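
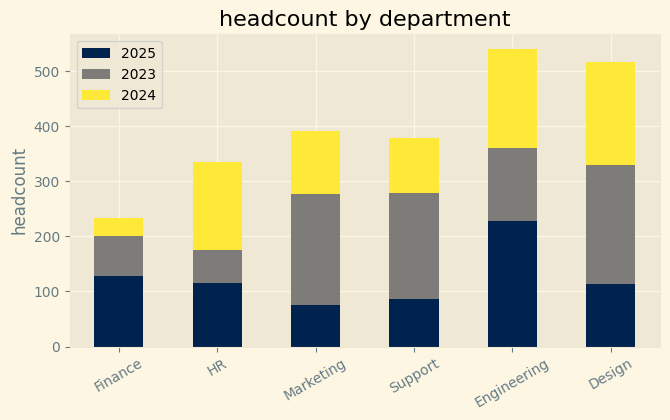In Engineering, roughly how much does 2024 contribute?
2024 top ≈ 550, bottom ≈ 350; segment ≈ 200.

≈ 200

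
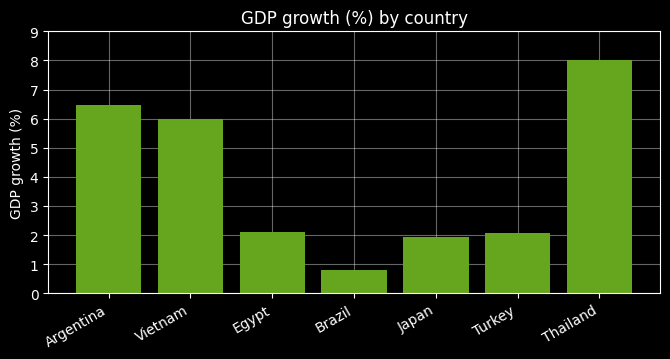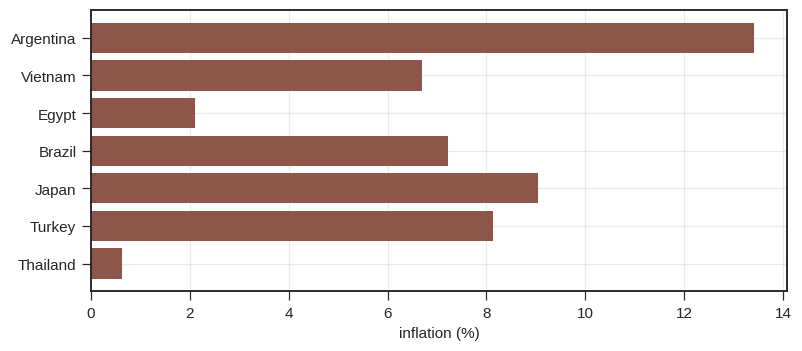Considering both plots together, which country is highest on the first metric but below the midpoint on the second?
Thailand

Chart 2 median inflation (%) ≈ 8; below-median countries: Vietnam, Egypt, Thailand. Among those, Thailand has the highest GDP growth (%) (≈ 8).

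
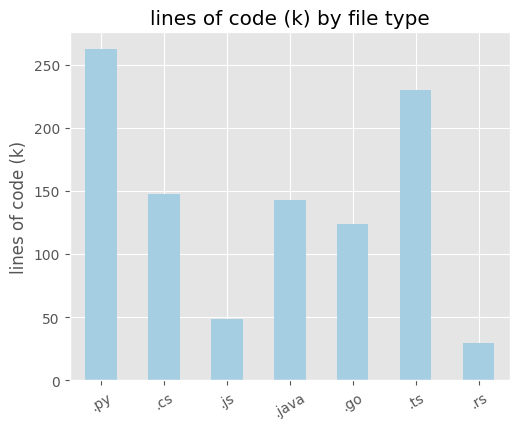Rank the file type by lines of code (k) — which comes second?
Top 3: .py ≈ 250, .ts ≈ 225, .cs ≈ 150.

.ts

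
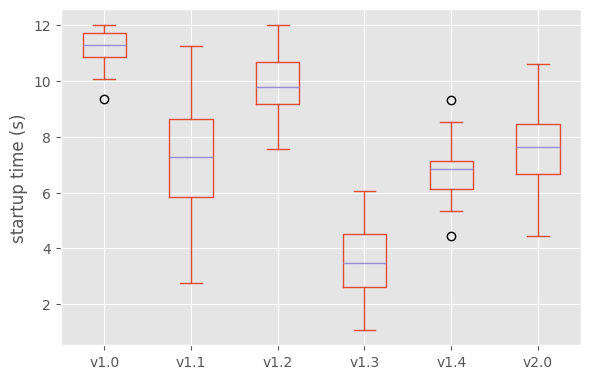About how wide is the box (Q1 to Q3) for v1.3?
≈ 2

Q3 ≈ 5, Q1 ≈ 3; IQR ≈ 2.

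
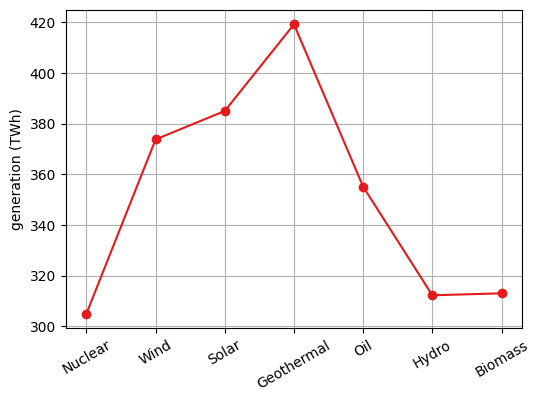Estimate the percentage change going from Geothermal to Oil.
≈ -14.3%

Geothermal ≈ 420, Oil ≈ 360; (360 − 420) / 420 ≈ -14.3%.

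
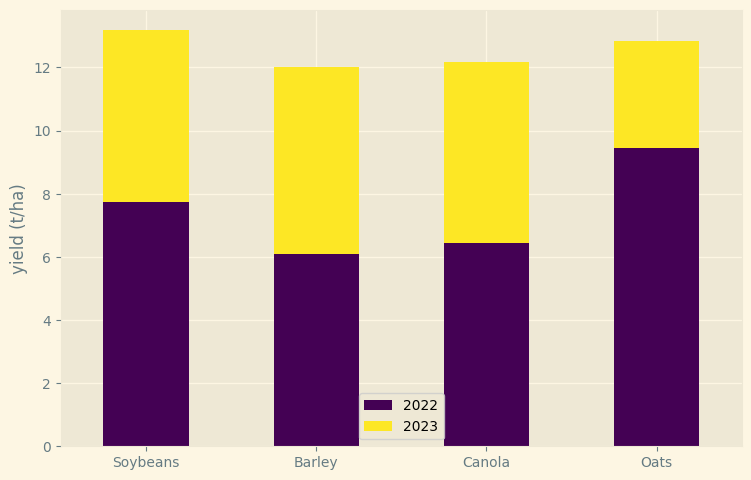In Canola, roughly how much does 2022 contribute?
≈ 6

2022 top ≈ 6, bottom ≈ 0; segment ≈ 6.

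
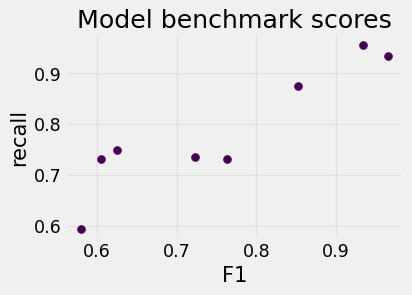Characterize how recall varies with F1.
positive, strong

Points are positively correlated; strong (|r| ≈ 0.9).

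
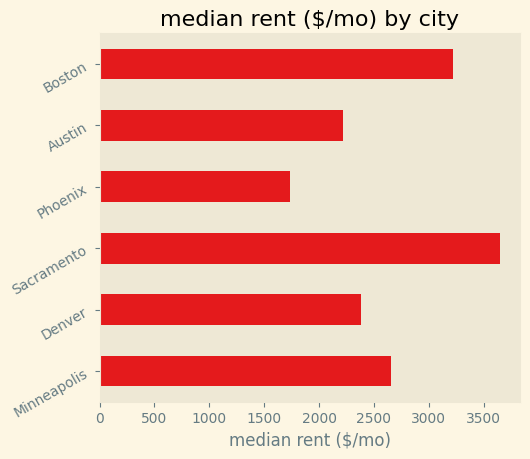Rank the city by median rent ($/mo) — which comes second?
Top 3: Sacramento ≈ 3500, Boston ≈ 3000, Minneapolis ≈ 2500.

Boston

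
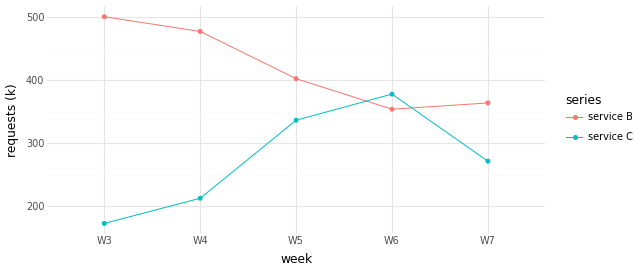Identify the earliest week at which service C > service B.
W5: service C ≈ 350 vs service B ≈ 400 (not yet); W6: service C ≈ 400 vs service B ≈ 350 (first crossover).

W6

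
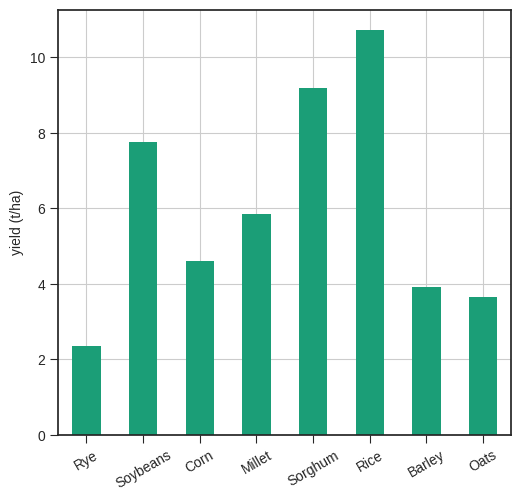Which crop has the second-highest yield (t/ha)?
Sorghum

Top 3: Rice ≈ 11, Sorghum ≈ 9, Soybeans ≈ 8.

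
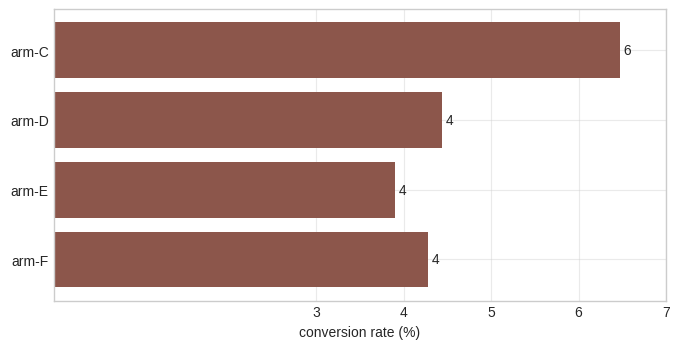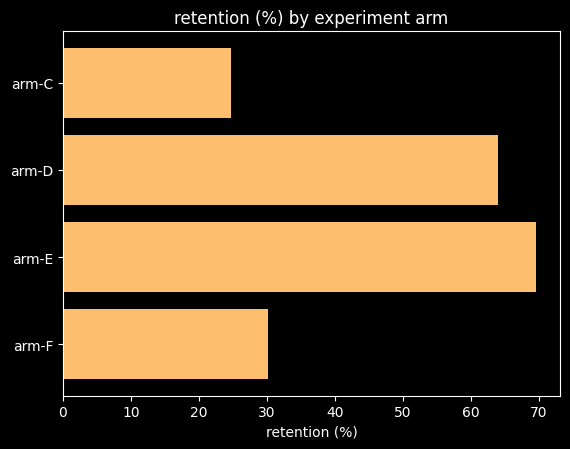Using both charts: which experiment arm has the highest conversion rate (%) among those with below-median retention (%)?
Chart 2 median retention (%) ≈ 50; below-median experiment arms: arm-C, arm-F. Among those, arm-C has the highest conversion rate (%) (≈ 6).

arm-C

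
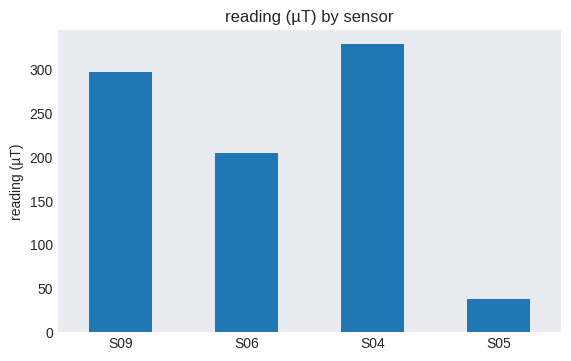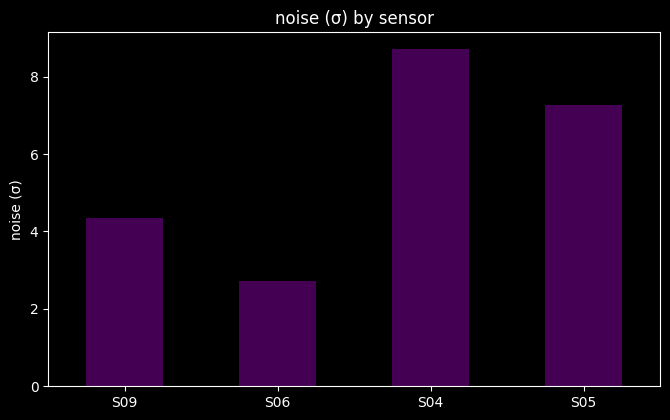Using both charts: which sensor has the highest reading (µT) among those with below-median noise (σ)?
S09

Chart 2 median noise (σ) ≈ 6; below-median sensors: S09, S06. Among those, S09 has the highest reading (µT) (≈ 300).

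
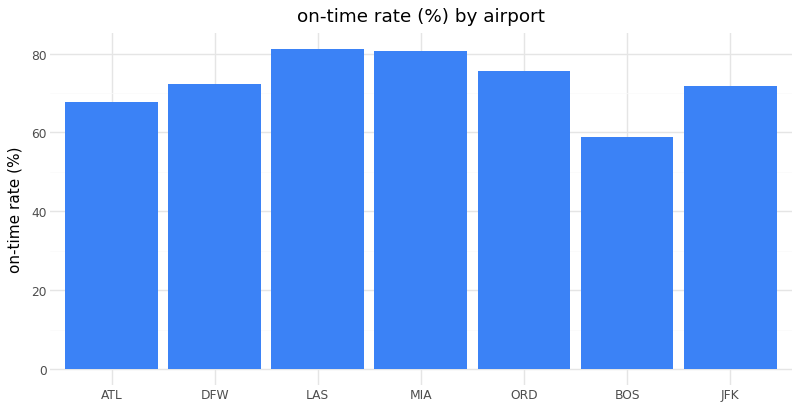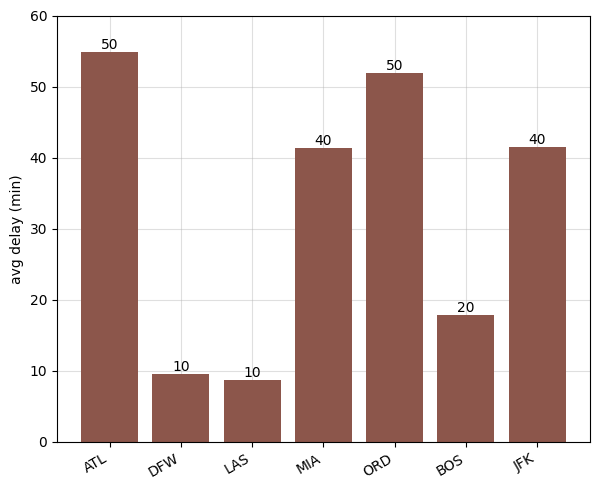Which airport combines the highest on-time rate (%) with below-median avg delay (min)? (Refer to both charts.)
Chart 2 median avg delay (min) ≈ 40; below-median airports: DFW, LAS, BOS. Among those, LAS has the highest on-time rate (%) (≈ 80).

LAS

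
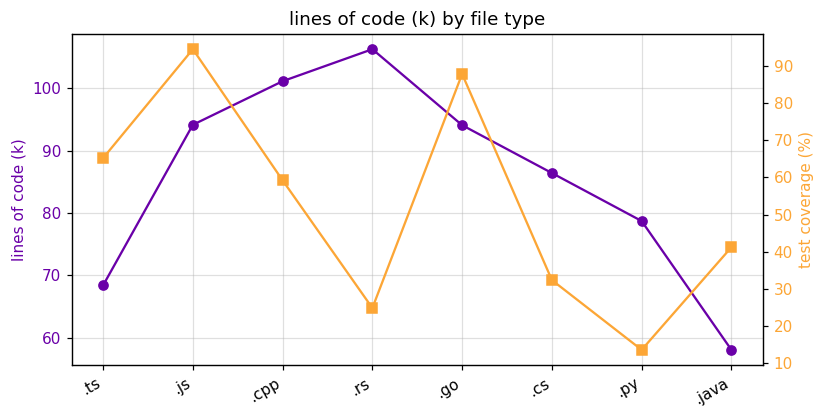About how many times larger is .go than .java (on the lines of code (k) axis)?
≈ 1.58×

.go ≈ 95, .java ≈ 60; 95/60 ≈ 1.58.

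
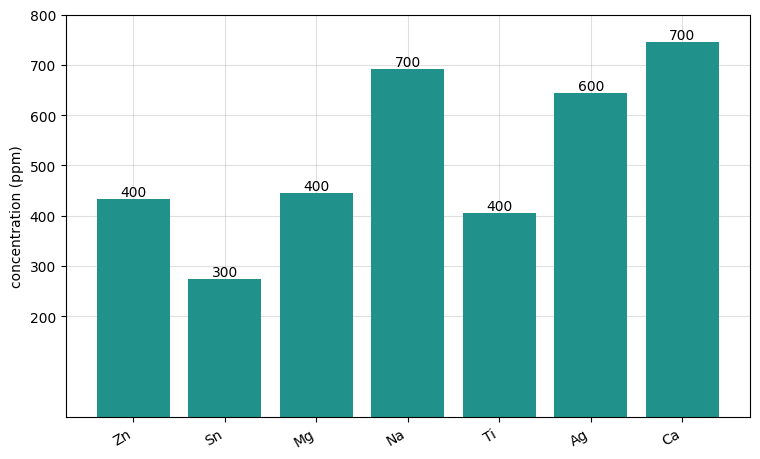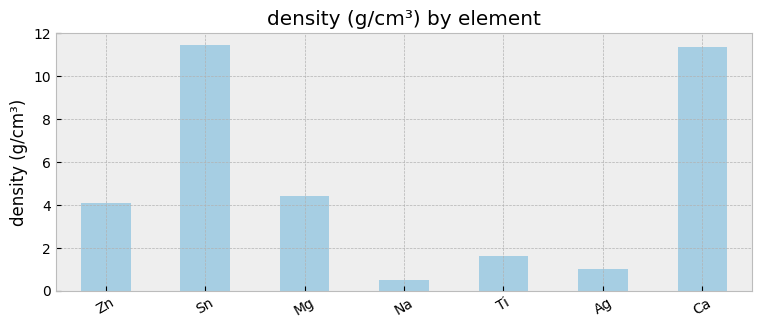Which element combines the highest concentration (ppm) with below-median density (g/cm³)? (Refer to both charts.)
Na

Chart 2 median density (g/cm³) ≈ 4; below-median elements: Na, Ti, Ag. Among those, Na has the highest concentration (ppm) (≈ 700).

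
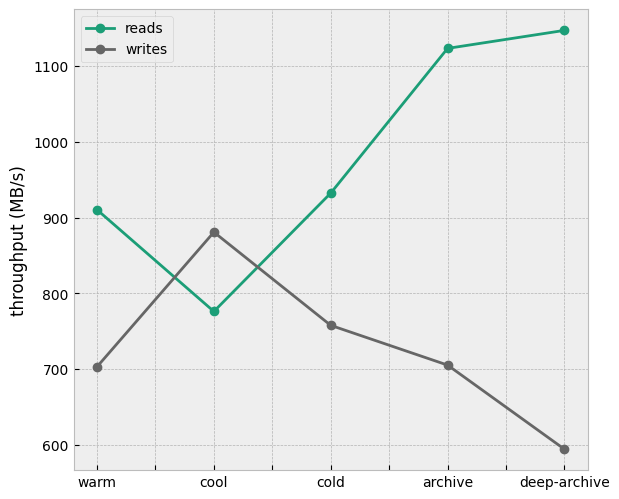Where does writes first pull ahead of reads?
warm: writes ≈ 700 vs reads ≈ 900 (not yet); cool: writes ≈ 900 vs reads ≈ 800 (first crossover).

cool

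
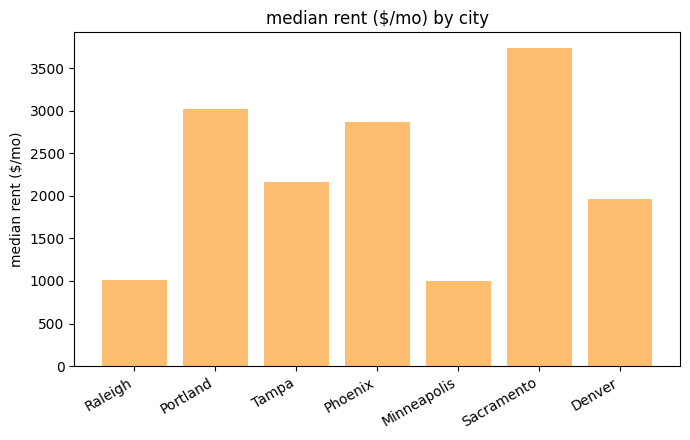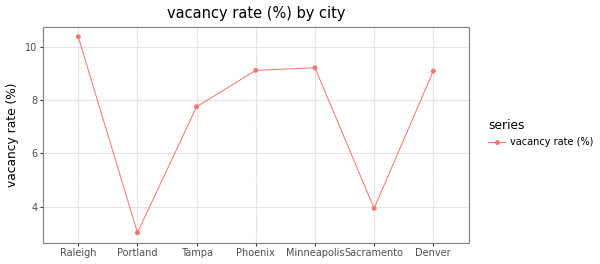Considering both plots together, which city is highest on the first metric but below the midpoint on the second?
Chart 2 median vacancy rate (%) ≈ 9; below-median cities: Portland, Tampa, Sacramento. Among those, Sacramento has the highest median rent ($/mo) (≈ 3500).

Sacramento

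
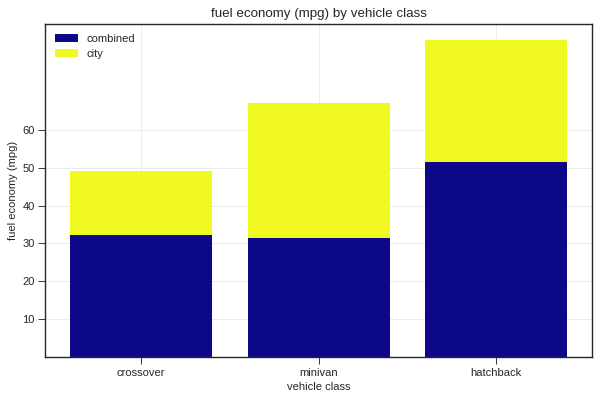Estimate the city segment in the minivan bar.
≈ 40

city top ≈ 70, bottom ≈ 30; segment ≈ 40.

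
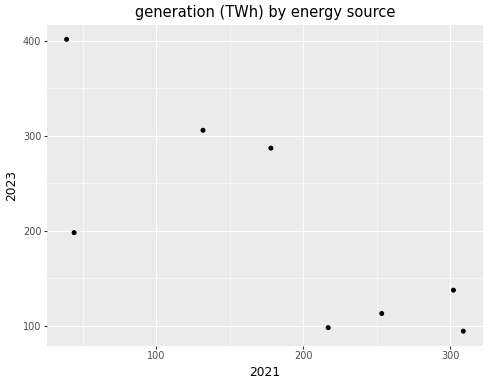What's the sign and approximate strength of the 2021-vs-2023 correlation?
Points are negatively correlated; strong (|r| ≈ 0.8).

negative, strong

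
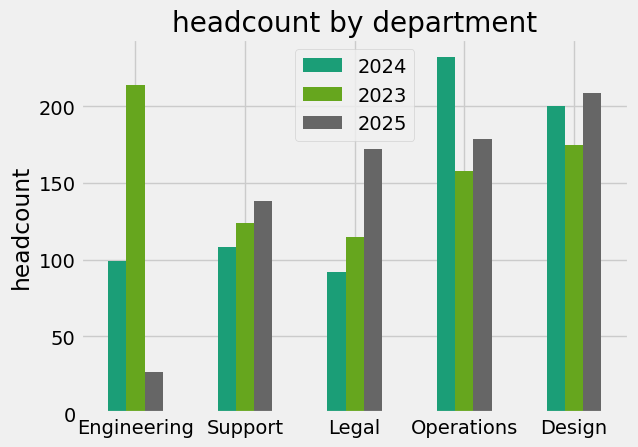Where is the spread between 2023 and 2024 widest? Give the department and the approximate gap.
Engineering: 2023 ≈ 220, 2024 ≈ 100 → gap ≈ 120. Next-largest (Operations) is only ≈ 80.

Engineering, ≈ 120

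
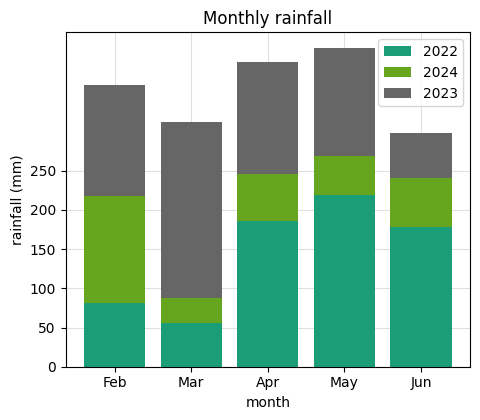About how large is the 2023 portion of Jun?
2023 top ≈ 300, bottom ≈ 250; segment ≈ 50.

≈ 50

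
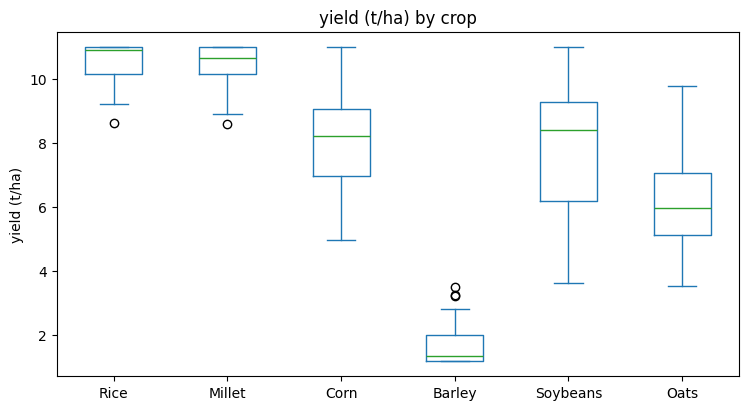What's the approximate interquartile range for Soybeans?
≈ 3

Q3 ≈ 9, Q1 ≈ 6; IQR ≈ 3.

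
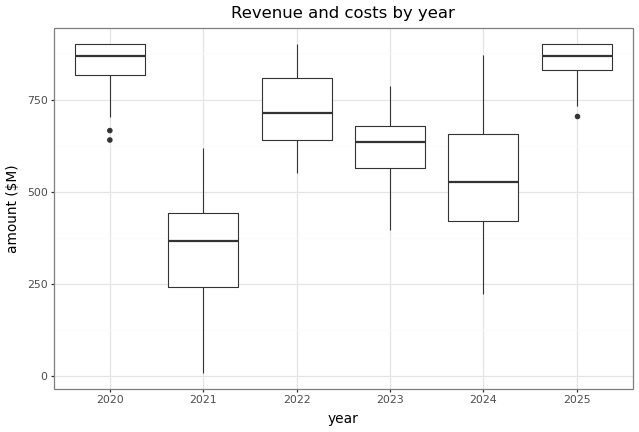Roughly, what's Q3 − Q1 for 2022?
Q3 ≈ 800, Q1 ≈ 650; IQR ≈ 150.

≈ 150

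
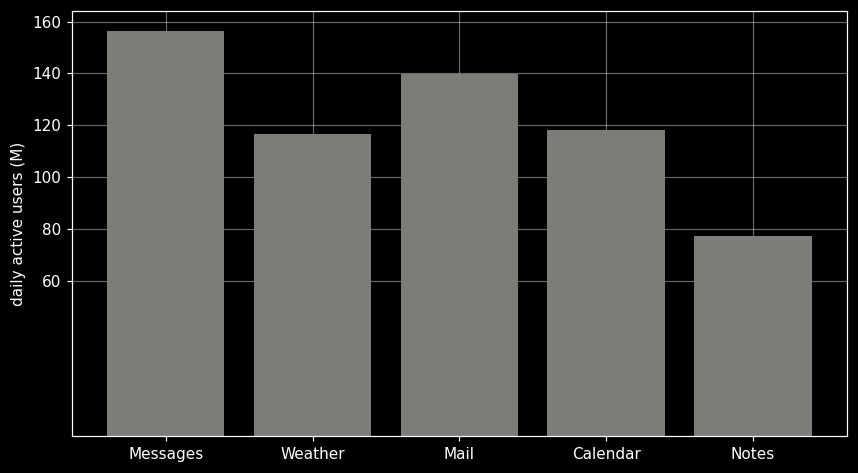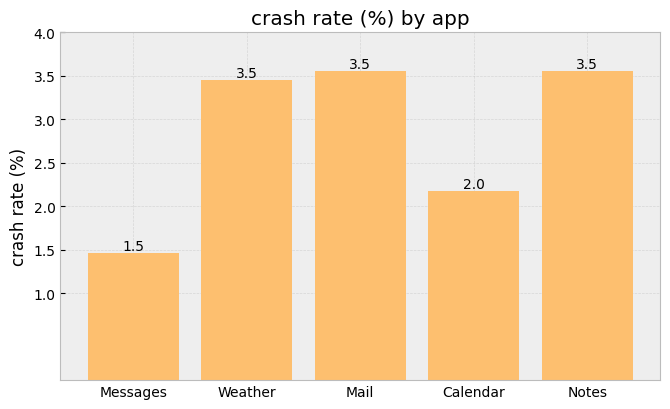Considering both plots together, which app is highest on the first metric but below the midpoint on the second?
Messages

Chart 2 median crash rate (%) ≈ 3.5; below-median apps: Messages, Calendar. Among those, Messages has the highest daily active users (M) (≈ 160).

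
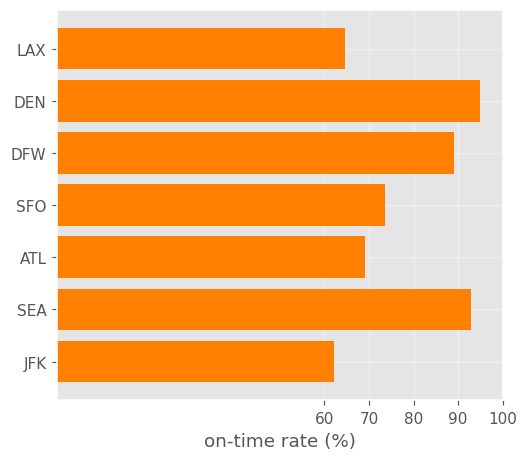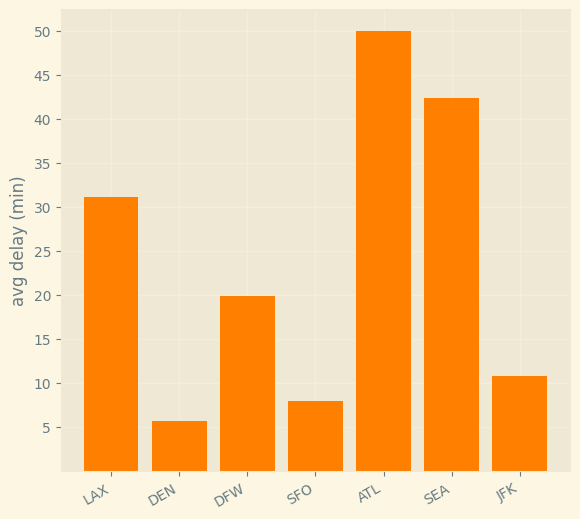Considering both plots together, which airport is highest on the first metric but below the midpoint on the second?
DEN

Chart 2 median avg delay (min) ≈ 20; below-median airports: DEN, SFO, JFK. Among those, DEN has the highest on-time rate (%) (≈ 90).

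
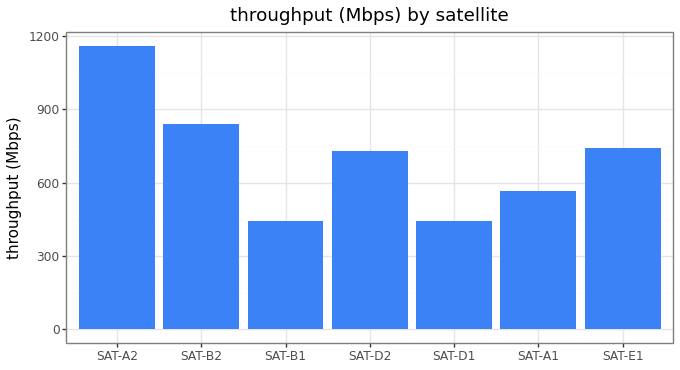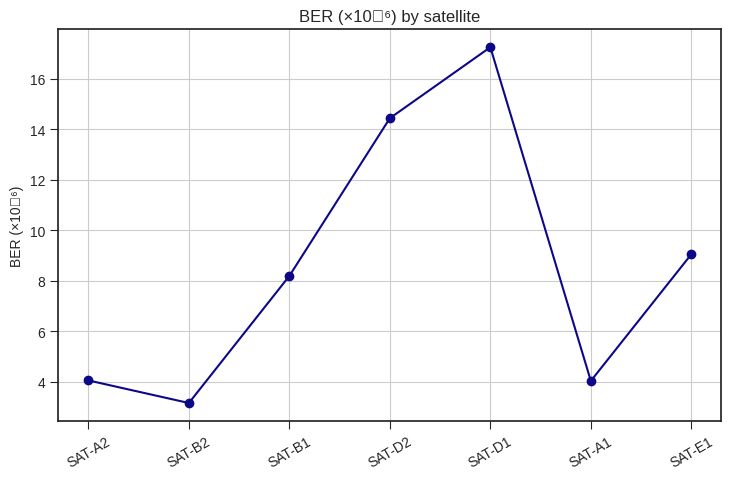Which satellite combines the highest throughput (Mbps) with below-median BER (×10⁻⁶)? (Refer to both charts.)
Chart 2 median BER (×10⁻⁶) ≈ 8; below-median satellites: SAT-A2, SAT-B2, SAT-A1. Among those, SAT-A2 has the highest throughput (Mbps) (≈ 1200).

SAT-A2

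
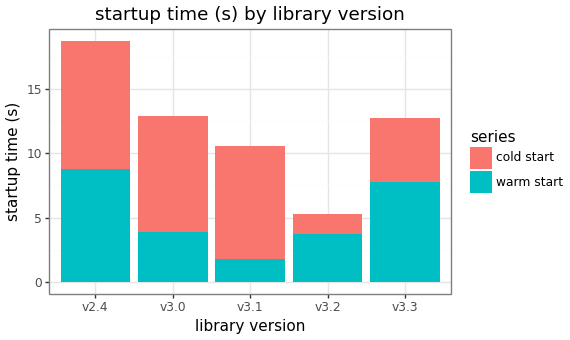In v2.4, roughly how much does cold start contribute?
cold start top ≈ 18, bottom ≈ 8; segment ≈ 10.

≈ 10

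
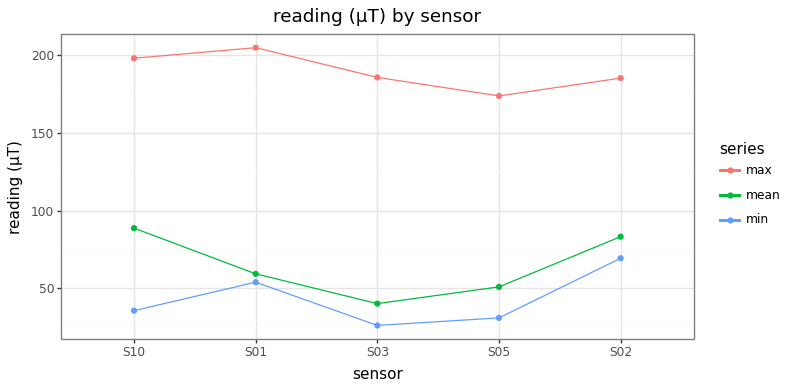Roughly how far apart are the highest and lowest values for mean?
≈ 40

Max S10 ≈ 80, min S03 ≈ 40; range ≈ 40.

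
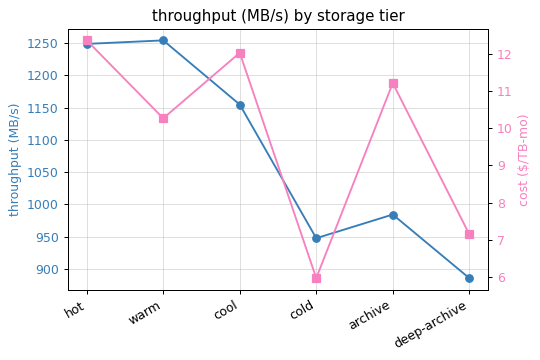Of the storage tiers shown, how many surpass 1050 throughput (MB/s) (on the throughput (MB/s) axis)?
Above 1050: hot, warm, cool.

3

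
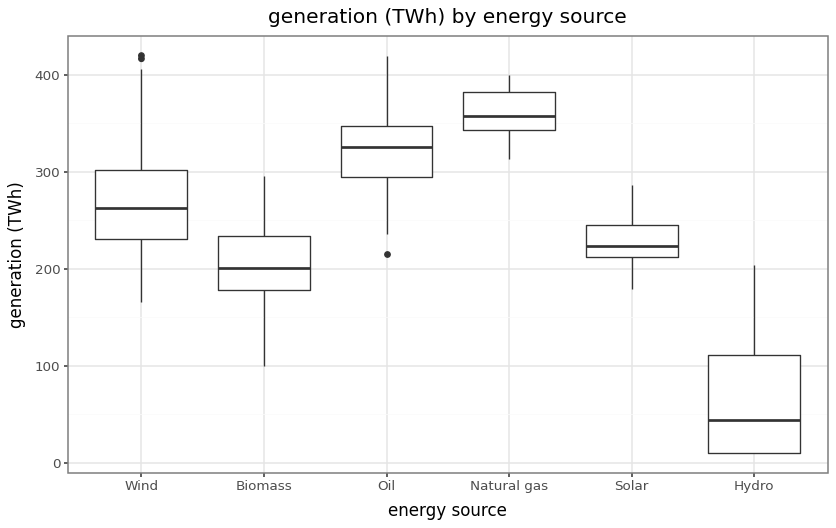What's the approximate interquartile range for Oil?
≈ 50

Q3 ≈ 350, Q1 ≈ 300; IQR ≈ 50.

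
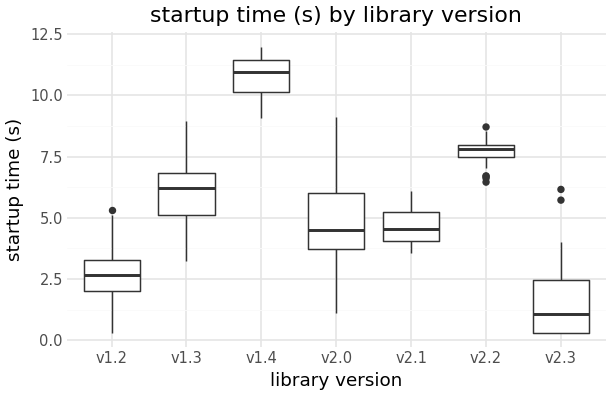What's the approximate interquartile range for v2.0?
≈ 2

Q3 ≈ 6, Q1 ≈ 4; IQR ≈ 2.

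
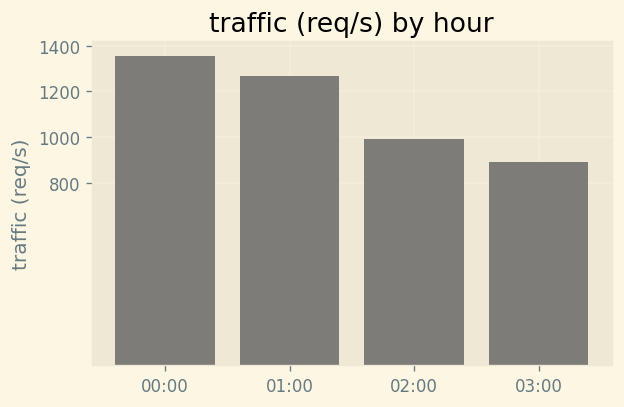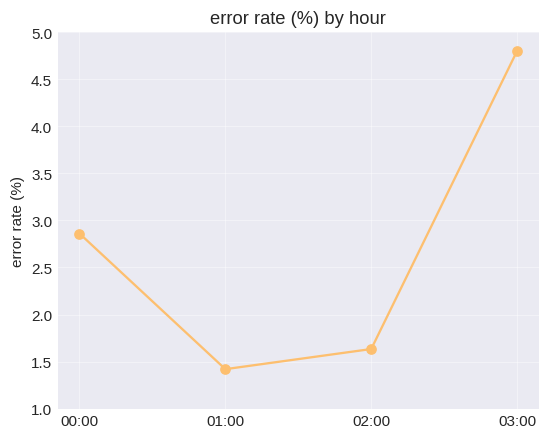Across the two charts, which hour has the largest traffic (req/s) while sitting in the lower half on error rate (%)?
01:00

Chart 2 median error rate (%) ≈ 2; below-median hours: 01:00, 02:00. Among those, 01:00 has the highest traffic (req/s) (≈ 1200).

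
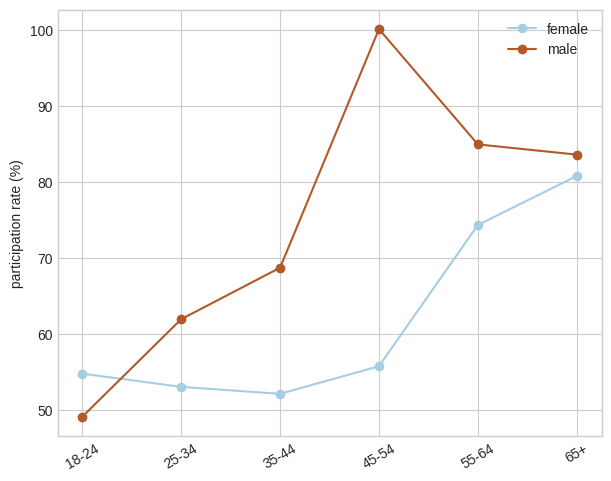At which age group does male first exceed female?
18-24: male ≈ 50 vs female ≈ 55 (not yet); 25-34: male ≈ 60 vs female ≈ 55 (first crossover).

25-34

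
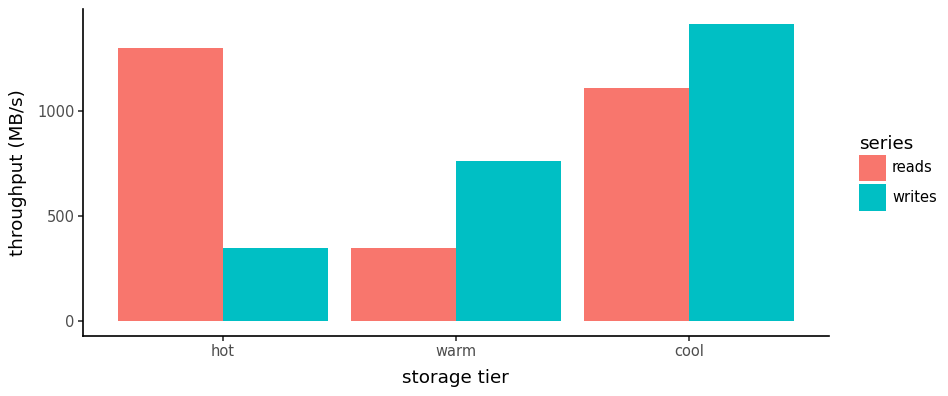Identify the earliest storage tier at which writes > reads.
hot: writes ≈ 400 vs reads ≈ 1400 (not yet); warm: writes ≈ 800 vs reads ≈ 400 (first crossover).

warm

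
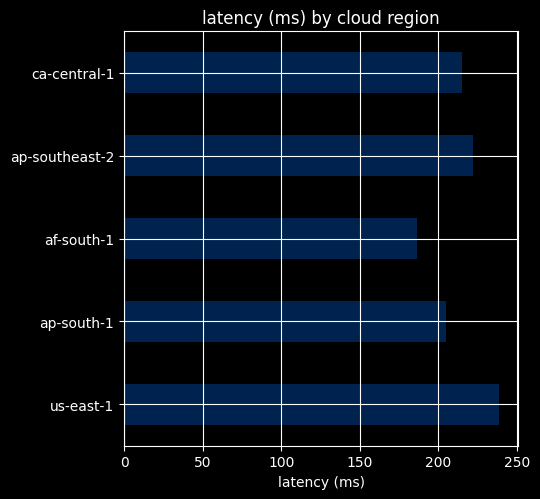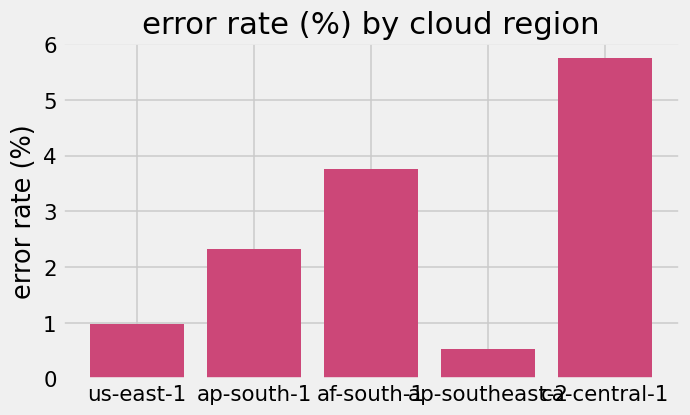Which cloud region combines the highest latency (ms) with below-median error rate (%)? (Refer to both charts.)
us-east-1

Chart 2 median error rate (%) ≈ 2; below-median cloud regions: us-east-1, ap-southeast-2. Among those, us-east-1 has the highest latency (ms) (≈ 250).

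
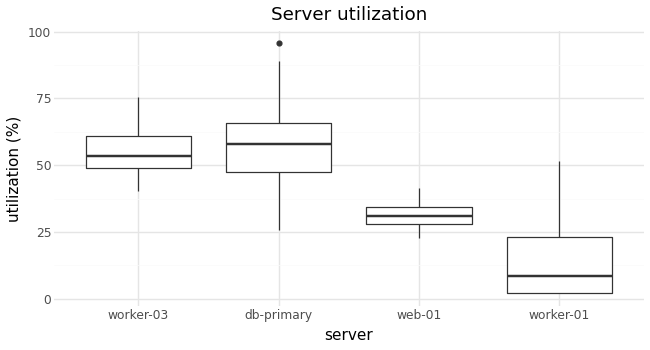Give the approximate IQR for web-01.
≈ 5

Q3 ≈ 35, Q1 ≈ 30; IQR ≈ 5.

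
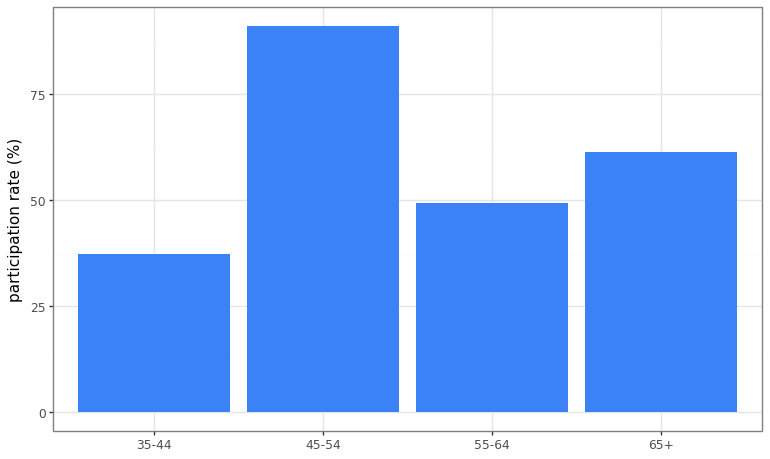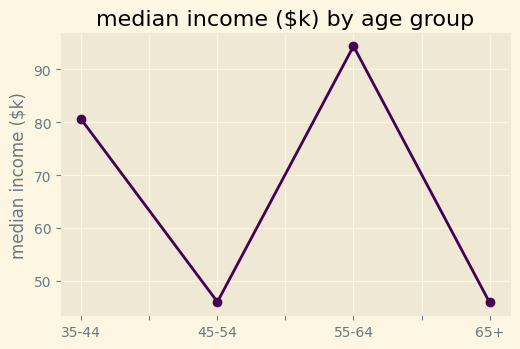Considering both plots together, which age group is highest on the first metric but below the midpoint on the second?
45-54

Chart 2 median median income ($k) ≈ 60; below-median age groups: 45-54, 65+. Among those, 45-54 has the highest participation rate (%) (≈ 90).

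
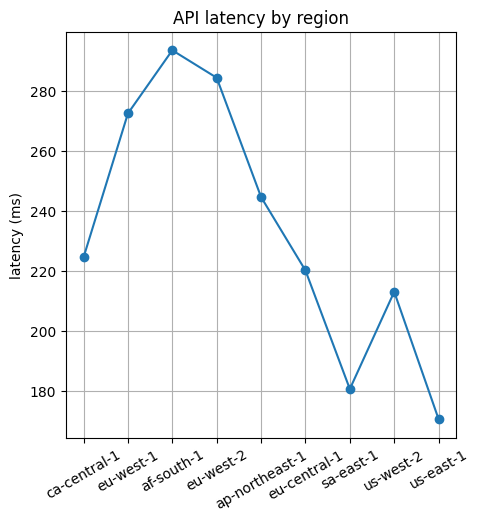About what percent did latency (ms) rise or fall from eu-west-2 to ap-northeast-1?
eu-west-2 ≈ 280, ap-northeast-1 ≈ 240; (240 − 280) / 280 ≈ -14.3%.

≈ -14.3%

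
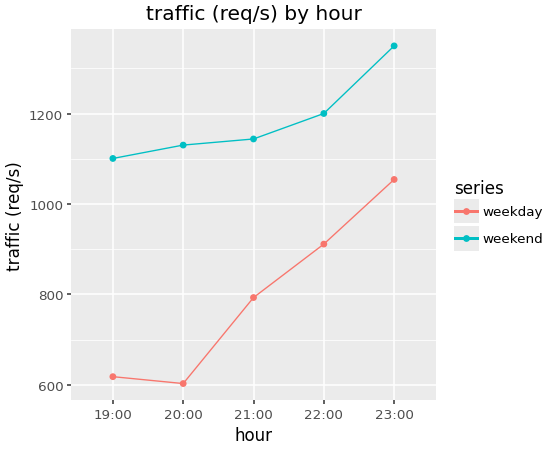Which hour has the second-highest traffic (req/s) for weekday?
22:00

Top 3 for weekday: 23:00 ≈ 1100, 22:00 ≈ 900, 21:00 ≈ 800.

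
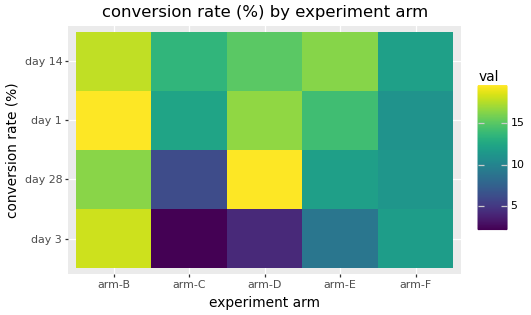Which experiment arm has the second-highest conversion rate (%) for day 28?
Top 3 for day 28: arm-D ≈ 20, arm-B ≈ 16, arm-E ≈ 12.

arm-B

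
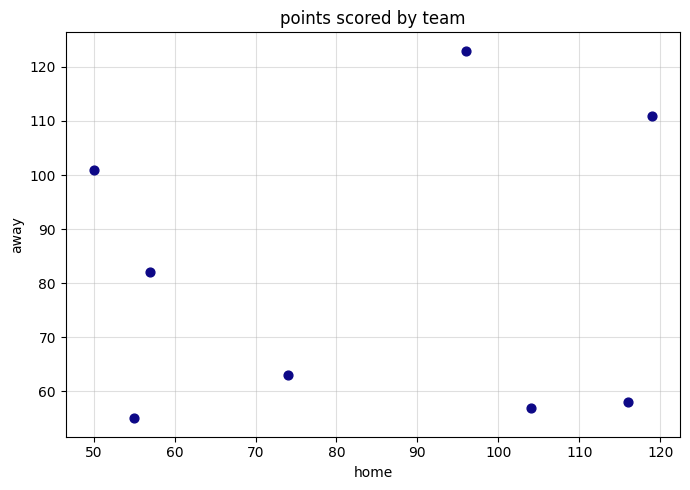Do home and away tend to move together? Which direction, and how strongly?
no clear correlation

Points are roughly uncorrelated; weak (|r| ≈ 0.1).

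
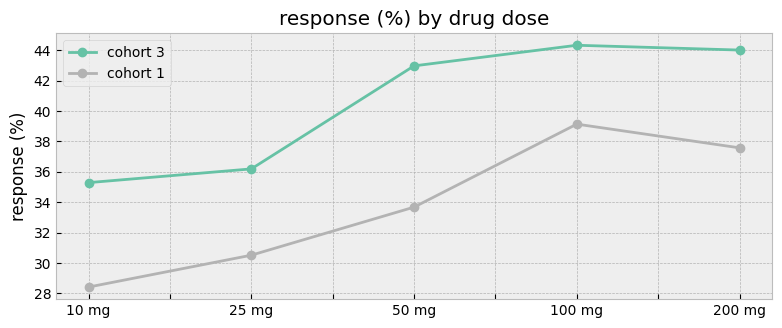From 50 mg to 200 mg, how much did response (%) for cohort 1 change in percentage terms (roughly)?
≈ +11.8%

50 mg ≈ 34, 200 mg ≈ 38; (38 − 34) / 34 ≈ +11.8%.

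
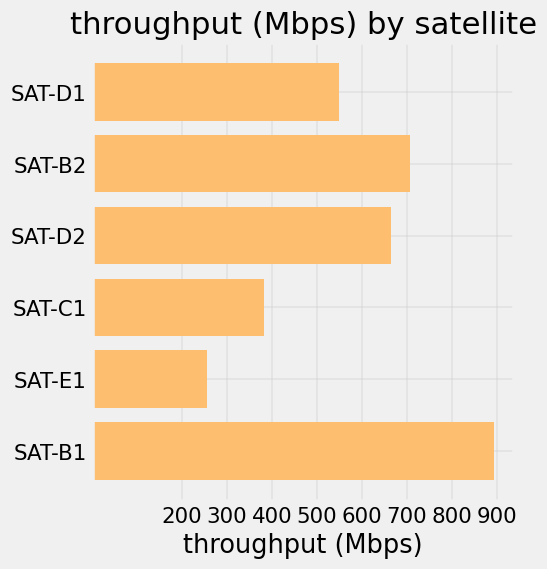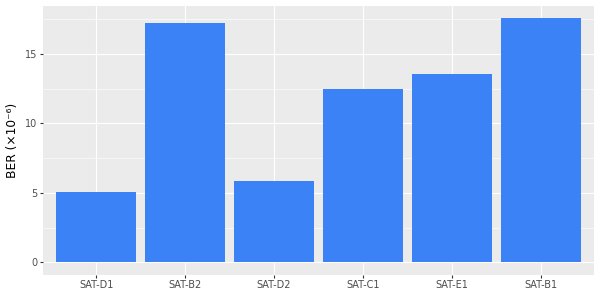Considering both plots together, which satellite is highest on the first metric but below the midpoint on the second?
Chart 2 median BER (×10⁻⁶) ≈ 14; below-median satellites: SAT-D1, SAT-D2, SAT-C1. Among those, SAT-D2 has the highest throughput (Mbps) (≈ 700).

SAT-D2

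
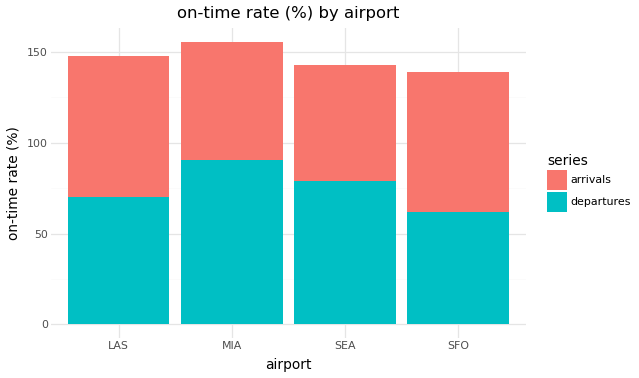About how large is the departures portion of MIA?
departures top ≈ 100, bottom ≈ 0; segment ≈ 100.

≈ 100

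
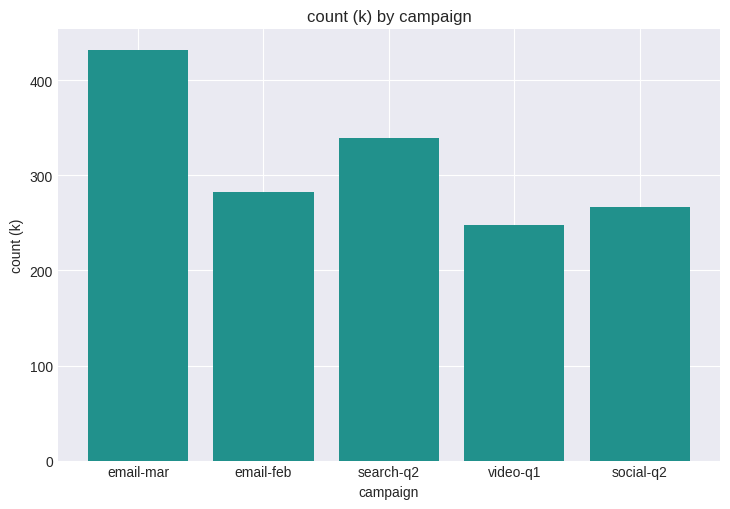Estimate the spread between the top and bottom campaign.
Max email-mar ≈ 450, min video-q1 ≈ 250; range ≈ 200.

≈ 200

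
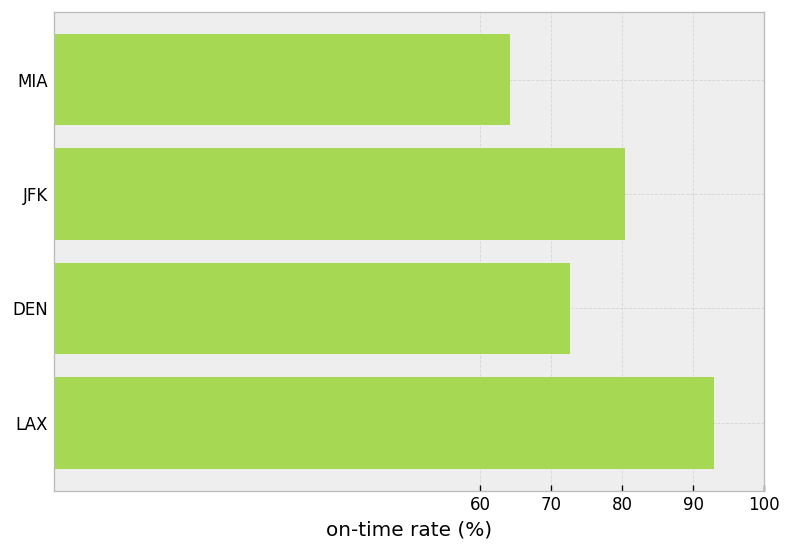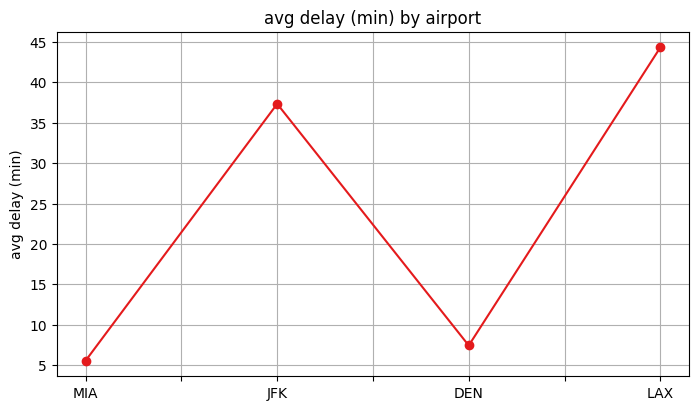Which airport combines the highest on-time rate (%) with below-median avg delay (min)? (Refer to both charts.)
DEN

Chart 2 median avg delay (min) ≈ 20; below-median airports: MIA, DEN. Among those, DEN has the highest on-time rate (%) (≈ 70).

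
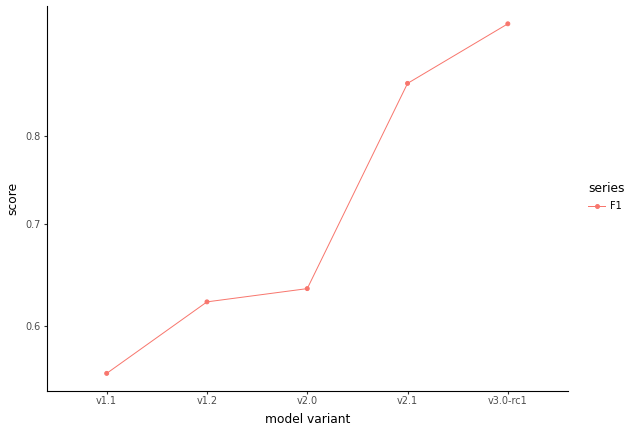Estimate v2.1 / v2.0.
≈ 1.31×

v2.1 ≈ 0.85, v2.0 ≈ 0.65; 0.85/0.65 ≈ 1.31.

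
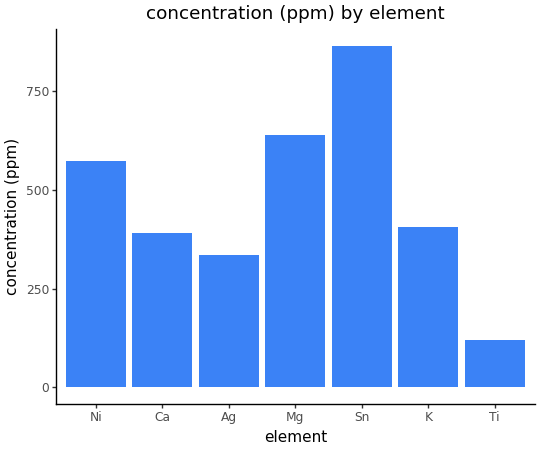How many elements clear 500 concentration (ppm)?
3

Above 500: Ni, Mg, Sn.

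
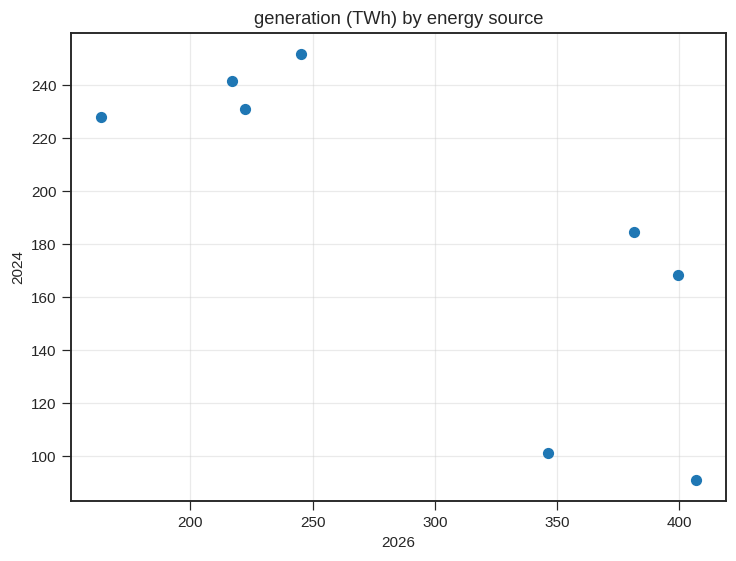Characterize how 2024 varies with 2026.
Points are negatively correlated; strong (|r| ≈ 0.8).

negative, strong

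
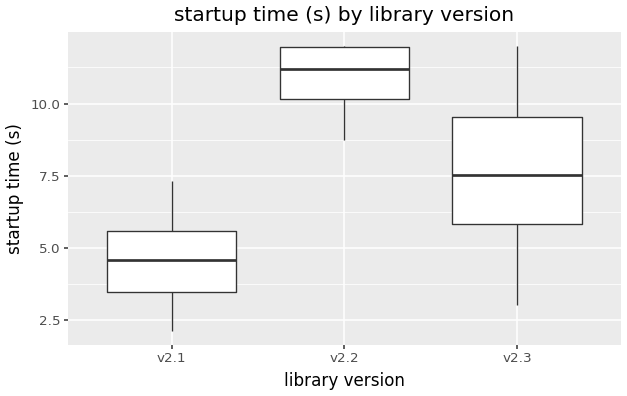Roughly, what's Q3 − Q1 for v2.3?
≈ 4

Q3 ≈ 10, Q1 ≈ 6; IQR ≈ 4.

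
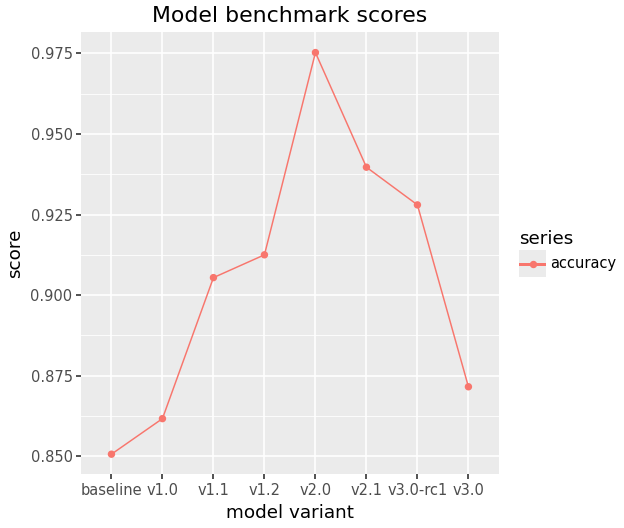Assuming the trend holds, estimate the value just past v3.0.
≈ 0.85

Last three: 0.94, 0.92, 0.88 → slope ≈ -0.03/step → next ≈ 0.85.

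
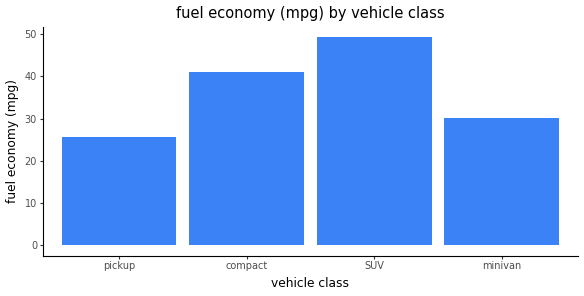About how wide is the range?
≈ 25

Max SUV ≈ 50, min pickup ≈ 25; range ≈ 25.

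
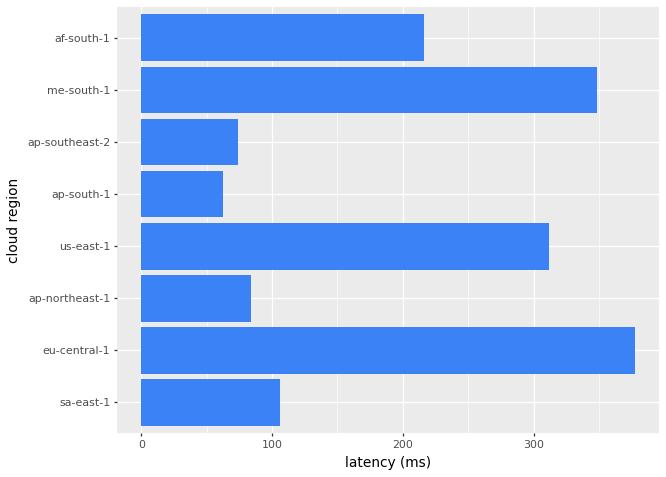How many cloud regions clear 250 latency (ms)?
Above 250: eu-central-1, us-east-1, me-south-1.

3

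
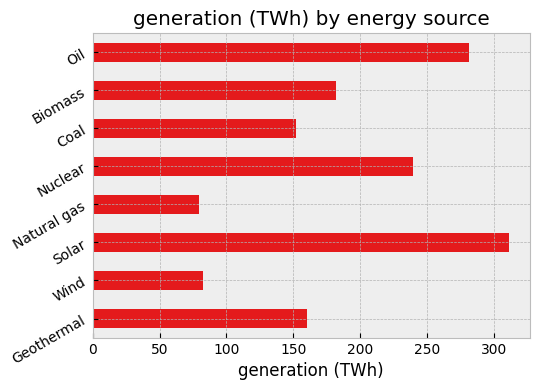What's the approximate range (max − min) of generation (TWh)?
Max Solar ≈ 300, min Natural gas ≈ 100; range ≈ 200.

≈ 200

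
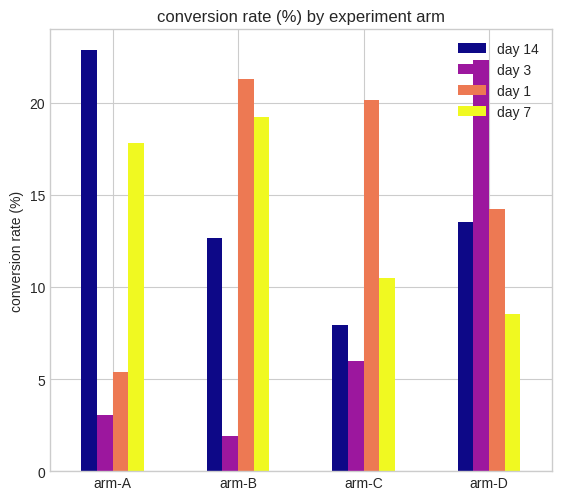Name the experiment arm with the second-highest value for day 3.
Top 3 for day 3: arm-D ≈ 22, arm-C ≈ 6, arm-A ≈ 4.

arm-C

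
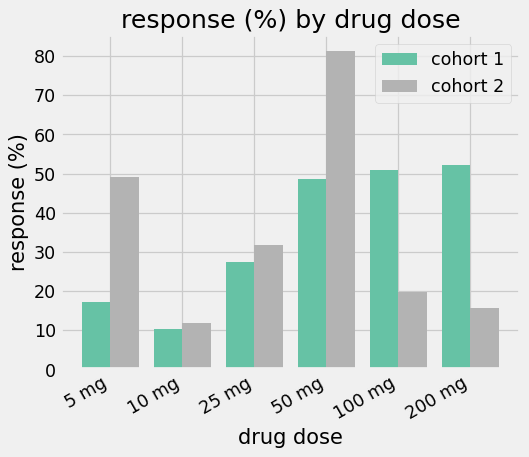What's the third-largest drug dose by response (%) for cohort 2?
Top 4 for cohort 2: 50 mg ≈ 80, 5 mg ≈ 50, 25 mg ≈ 30, 100 mg ≈ 20.

25 mg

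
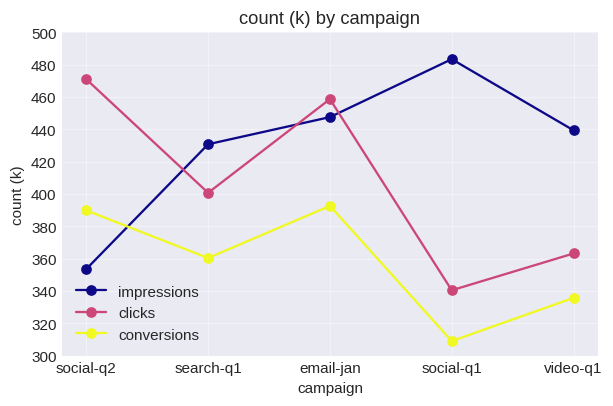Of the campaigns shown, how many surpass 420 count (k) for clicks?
2

Above 420: social-q2, email-jan.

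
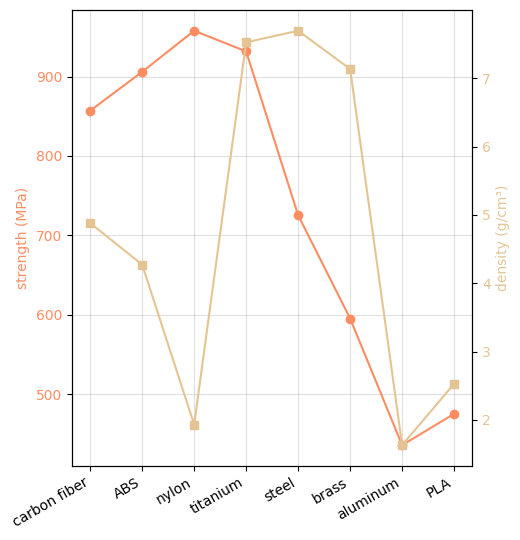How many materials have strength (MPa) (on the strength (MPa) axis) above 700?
5

Above 700: carbon fiber, ABS, nylon, titanium, steel.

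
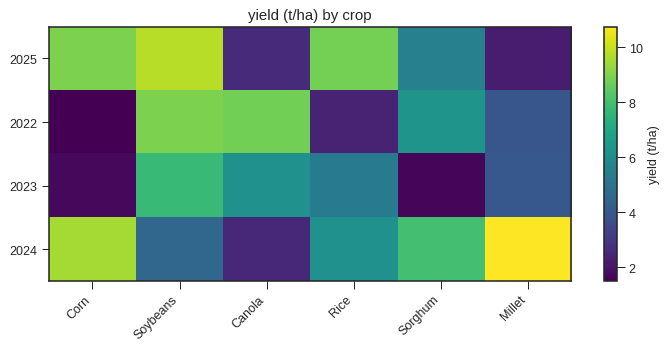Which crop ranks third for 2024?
Top 4 for 2024: Millet ≈ 11, Corn ≈ 10, Sorghum ≈ 8, Rice ≈ 6.

Sorghum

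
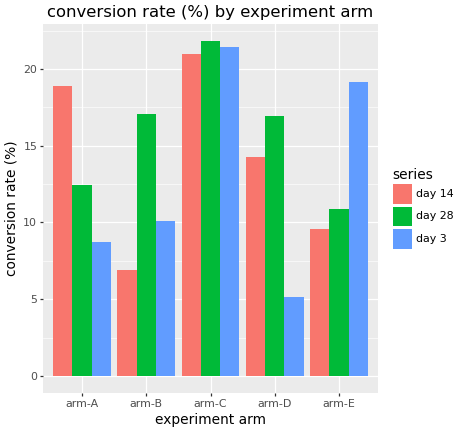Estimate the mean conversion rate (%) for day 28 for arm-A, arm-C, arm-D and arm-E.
≈ 15

(12 + 22 + 16 + 10) / 4 ≈ 15.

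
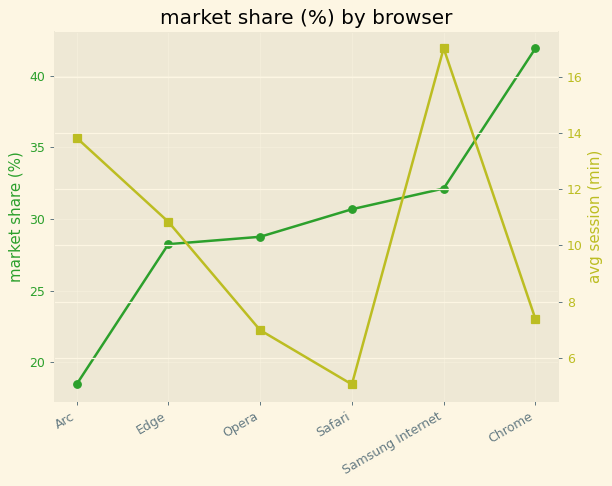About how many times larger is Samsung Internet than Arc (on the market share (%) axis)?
Samsung Internet ≈ 32, Arc ≈ 18; 32/18 ≈ 1.78.

≈ 1.78×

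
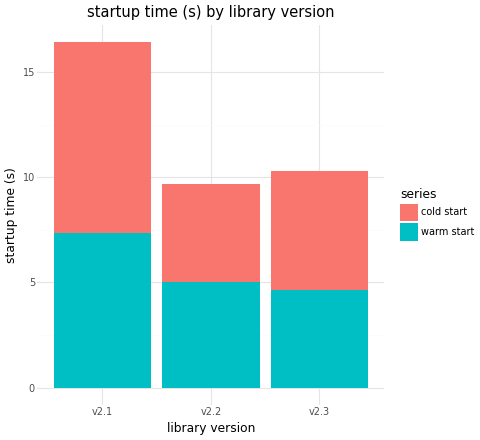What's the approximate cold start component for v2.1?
cold start top ≈ 16, bottom ≈ 8; segment ≈ 8.

≈ 8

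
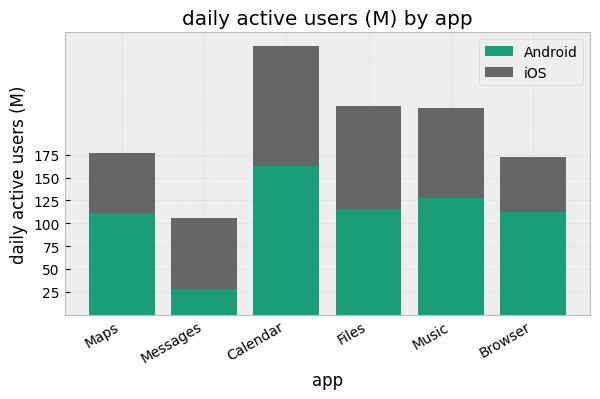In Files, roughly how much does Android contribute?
≈ 125

Android top ≈ 125, bottom ≈ 0; segment ≈ 125.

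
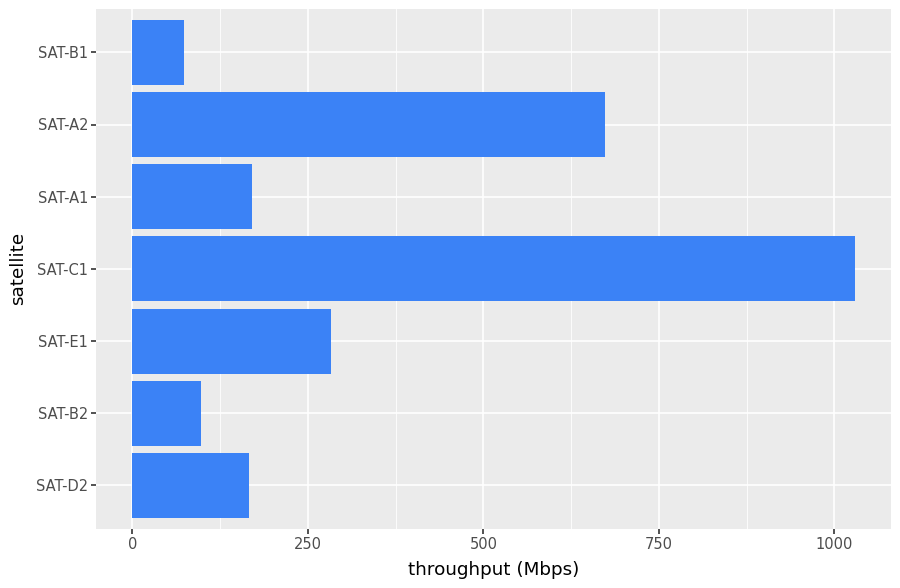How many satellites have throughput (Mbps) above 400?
2

Above 400: SAT-C1, SAT-A2.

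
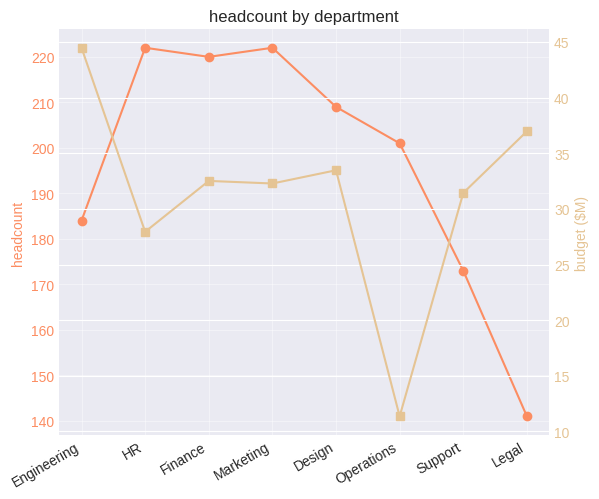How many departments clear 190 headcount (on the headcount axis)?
5

Above 190: HR, Finance, Marketing, Design, Operations.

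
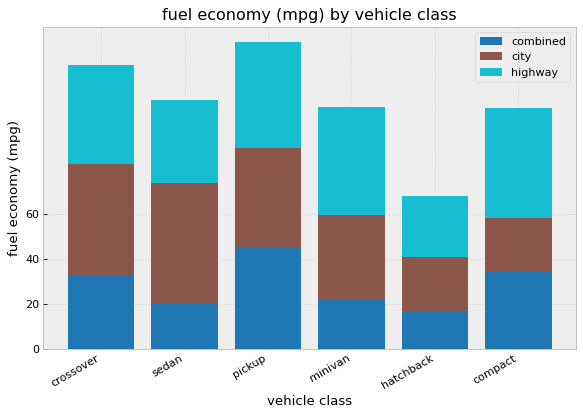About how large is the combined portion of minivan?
≈ 20

combined top ≈ 20, bottom ≈ 0; segment ≈ 20.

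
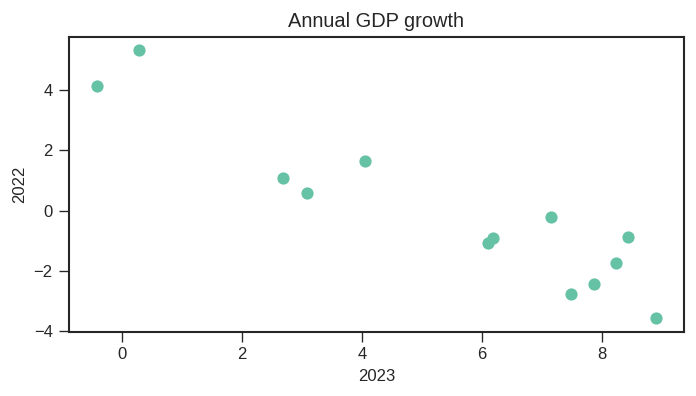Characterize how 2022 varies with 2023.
Points are negatively correlated; strong (|r| ≈ 0.9).

negative, strong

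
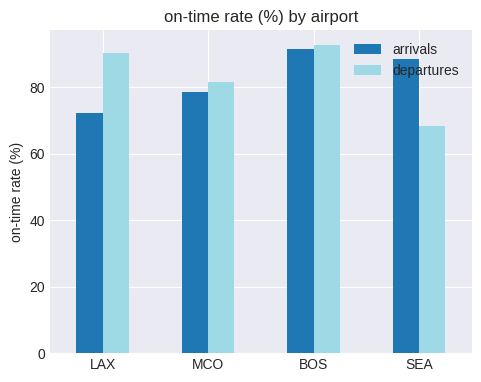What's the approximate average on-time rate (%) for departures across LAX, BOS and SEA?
≈ 83

(90 + 90 + 70) / 3 ≈ 83.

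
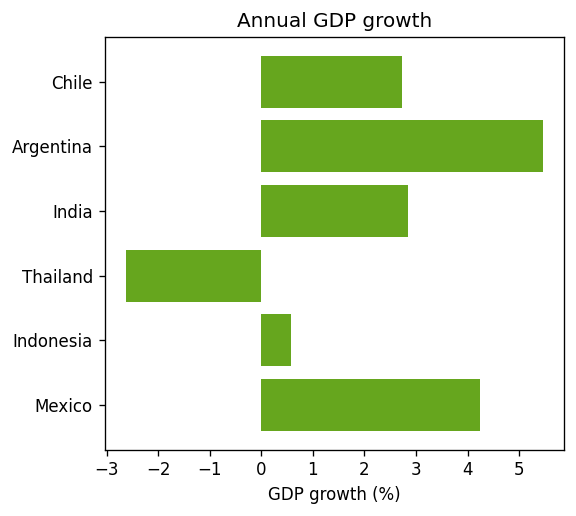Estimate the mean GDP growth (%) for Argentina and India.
≈ 4

(5 + 3) / 2 ≈ 4.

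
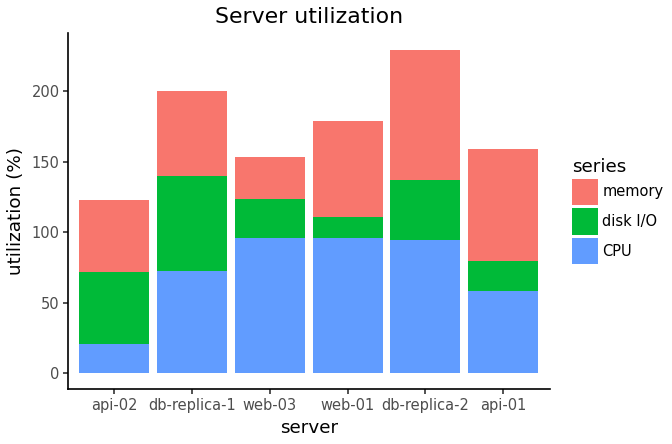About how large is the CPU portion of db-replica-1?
≈ 80

CPU top ≈ 80, bottom ≈ 0; segment ≈ 80.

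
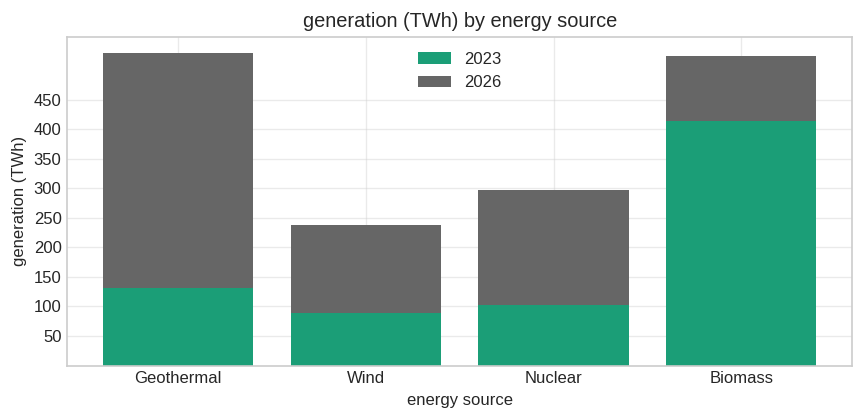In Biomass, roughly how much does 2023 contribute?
2023 top ≈ 400, bottom ≈ 0; segment ≈ 400.

≈ 400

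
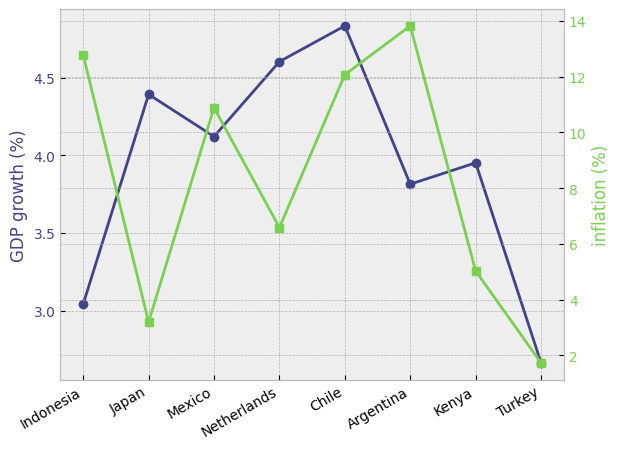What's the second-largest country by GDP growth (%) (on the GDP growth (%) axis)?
Top 3 (on the GDP growth (%) axis): Chile ≈ 4.8, Netherlands ≈ 4.6, Japan ≈ 4.4.

Netherlands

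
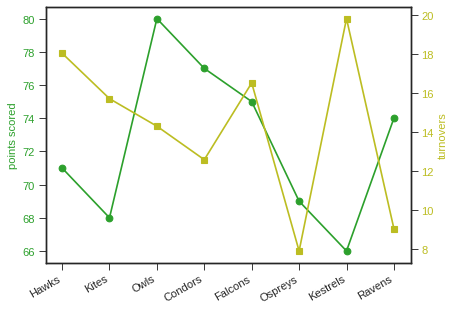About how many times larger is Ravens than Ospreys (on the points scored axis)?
Ravens ≈ 74, Ospreys ≈ 68; 74/68 ≈ 1.09.

≈ 1.09×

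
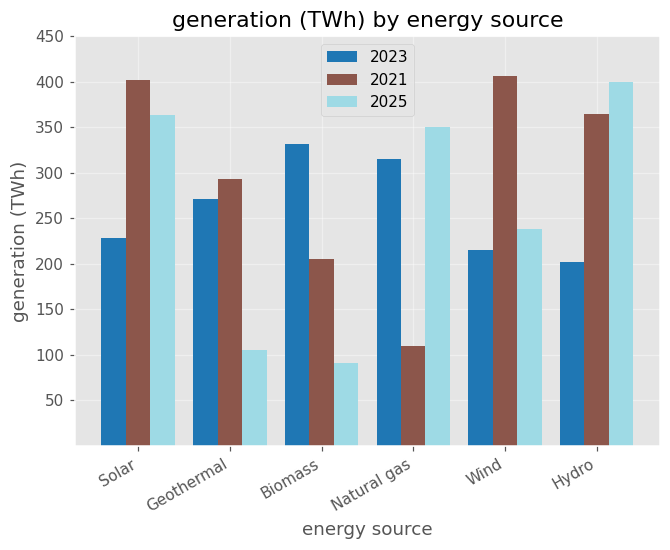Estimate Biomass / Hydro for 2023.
≈ 1.75×

Biomass ≈ 350, Hydro ≈ 200; 350/200 ≈ 1.75.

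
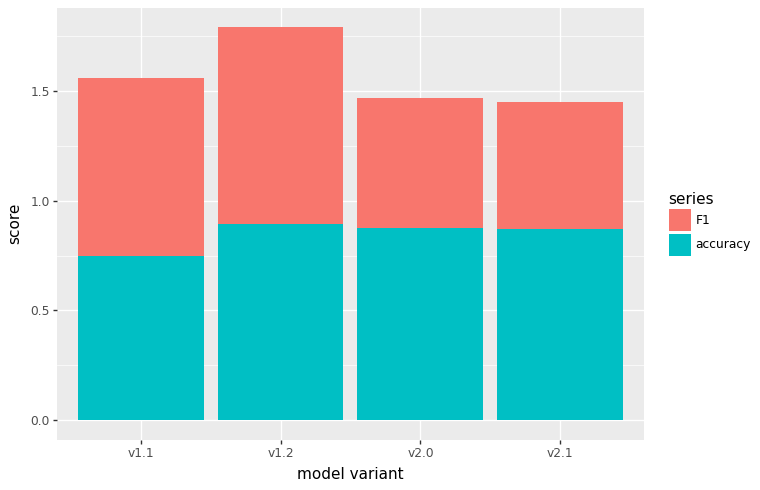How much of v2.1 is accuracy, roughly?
accuracy top ≈ 0.8, bottom ≈ 0.0; segment ≈ 0.8.

≈ 0.8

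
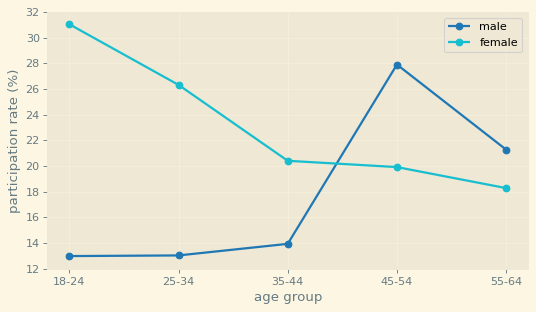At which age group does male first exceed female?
35-44: male ≈ 14 vs female ≈ 20 (not yet); 45-54: male ≈ 28 vs female ≈ 20 (first crossover).

45-54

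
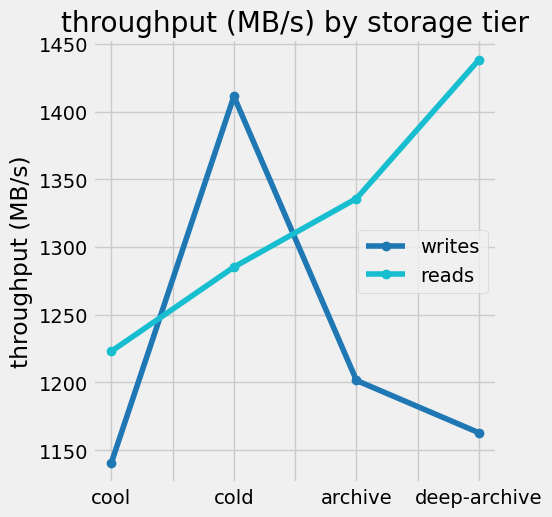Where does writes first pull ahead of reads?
cold

cool: writes ≈ 1150 vs reads ≈ 1225 (not yet); cold: writes ≈ 1400 vs reads ≈ 1275 (first crossover).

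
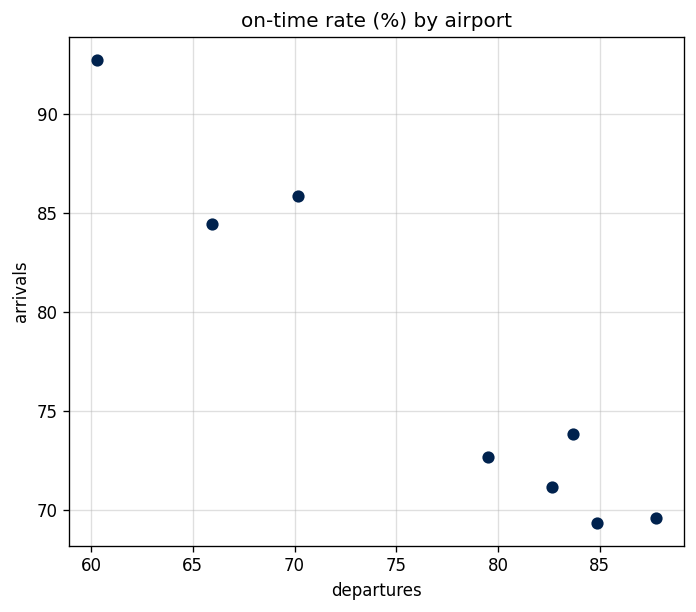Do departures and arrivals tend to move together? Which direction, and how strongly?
Points are negatively correlated; strong (|r| ≈ 1.0).

negative, strong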